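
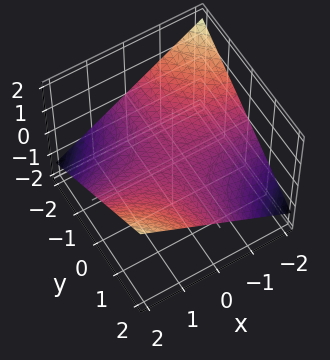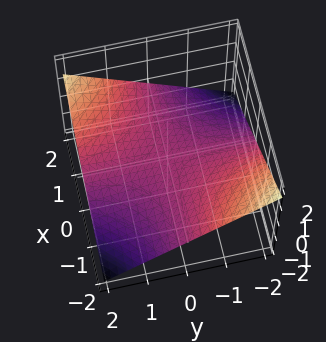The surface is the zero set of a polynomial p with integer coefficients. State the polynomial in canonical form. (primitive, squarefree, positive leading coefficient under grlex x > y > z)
deg p = 2. A hyperbolic paraboloid; a quadric.
Against the integer gridlines: every point of the x-axis in the box is on the surface; it meets the z-axis at z = 0 (among the integer gridlines); the visible y-axis segment lies entirely on the surface.
Solving for integer coefficients yields p as stated.

x*y - 3*z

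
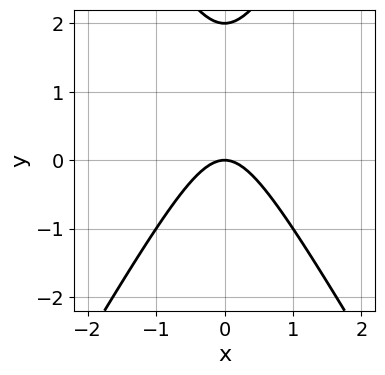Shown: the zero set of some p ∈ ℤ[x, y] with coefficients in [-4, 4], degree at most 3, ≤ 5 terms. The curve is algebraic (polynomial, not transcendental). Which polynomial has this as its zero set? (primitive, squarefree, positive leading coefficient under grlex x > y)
3*x^2 - y^2 + 2*y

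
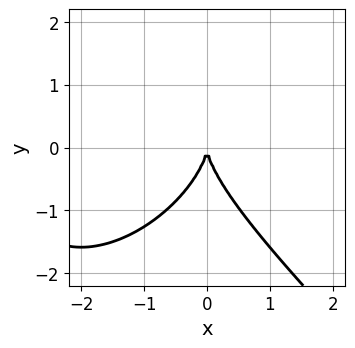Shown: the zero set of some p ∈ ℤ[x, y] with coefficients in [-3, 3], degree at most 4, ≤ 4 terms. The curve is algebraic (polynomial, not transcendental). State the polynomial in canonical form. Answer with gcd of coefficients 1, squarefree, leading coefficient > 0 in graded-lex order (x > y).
x^3 + y^3 + 3*x^2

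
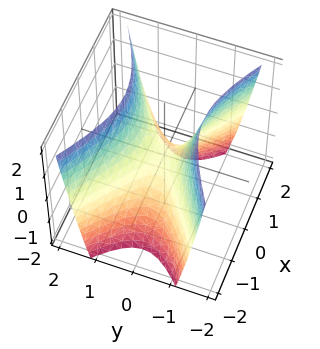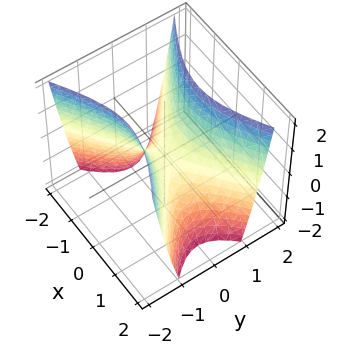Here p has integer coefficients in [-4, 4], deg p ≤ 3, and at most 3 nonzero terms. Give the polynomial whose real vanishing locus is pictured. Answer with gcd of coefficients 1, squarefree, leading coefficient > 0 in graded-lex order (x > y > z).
x^2 - 2*y^2 + z

First, degree: a hyperbolic paraboloid; a quadric, so deg p = 2.
Next, symmetries: the y ↦ −y reflection is a symmetry, so y appears only in even powers; the x ↦ −x reflection is a symmetry, so x appears only in even powers.
Next, from the visible intercepts: it crosses the y-axis at the gridline y = 0; it meets the z-axis at z = 0 (among the integer gridlines).
Finally, these observations pin down the coefficients.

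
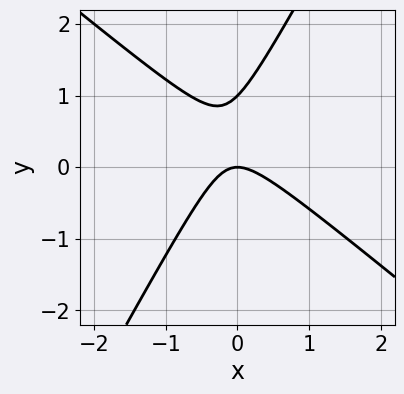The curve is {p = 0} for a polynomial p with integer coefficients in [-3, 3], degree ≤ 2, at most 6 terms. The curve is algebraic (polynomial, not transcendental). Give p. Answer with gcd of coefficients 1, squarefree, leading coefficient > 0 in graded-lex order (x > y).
(a) The degree is 2 — the shape is more complex than any degree-1 curve.
(b) Reading off the gridlines: the y-axis gridline crossings are at y ∈ {0, 1}; it meets the x-axis at x = 0 (among the integer gridlines).
(c) Solving for integer coefficients yields p as stated.

3*x^2 + 2*x*y - 2*y^2 + 2*y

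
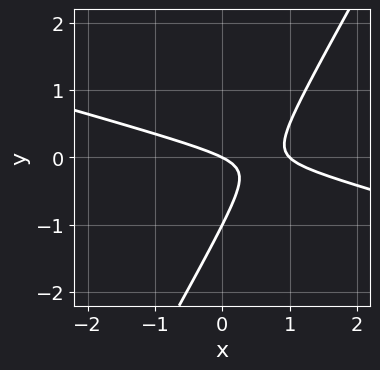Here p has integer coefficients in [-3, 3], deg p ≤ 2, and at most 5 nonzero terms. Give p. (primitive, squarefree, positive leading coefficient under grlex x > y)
x^2 + 3*x*y - 2*y^2 - x - 2*y

The degree is 2 — a generic line meets the curve in up to 2 points.
Reading off the gridlines: the y-axis gridline crossings are at y ∈ {-1, 0}; the x-axis gridline crossings are at x ∈ {0, 1}.
Together with the visible shape, these determine p as stated.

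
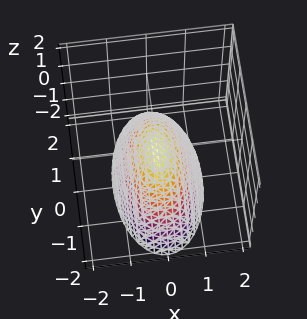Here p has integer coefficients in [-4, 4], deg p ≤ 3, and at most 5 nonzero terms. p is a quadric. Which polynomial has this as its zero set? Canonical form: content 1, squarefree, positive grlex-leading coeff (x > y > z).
1. deg p = 2. A single bowl opening along one axis; a quadric.
2. Symmetries: mirror symmetry x ↦ −x ⇒ only even powers of x; mirror symmetry y ↦ −y ⇒ only even powers of y.
3. Checking where it meets the axes: it meets the y-axis at y = 0 (among the integer gridlines); it meets the z-axis at z = 0 (among the integer gridlines); one x-axis crossing is at x = 0.
4. Matching integer coefficients to the picture gives p.

3*x^2 + y^2 + 2*z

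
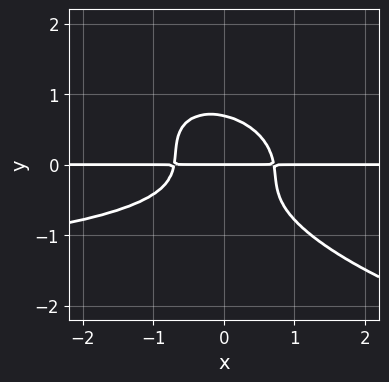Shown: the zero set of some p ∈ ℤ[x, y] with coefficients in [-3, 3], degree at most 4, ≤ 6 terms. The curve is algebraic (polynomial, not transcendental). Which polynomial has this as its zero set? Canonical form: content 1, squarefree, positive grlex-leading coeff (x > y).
x^2*y^2 + 2*x*y^3 + 3*y^4 + 2*x^2*y - y

Degree: a generic line meets the curve in up to 4 points, so deg p = 4.
Reading off the gridlines: every point of the x-axis in the box is on the curve; one y-axis crossing is at y = 0.
The integer polynomial consistent with all of this is the stated p.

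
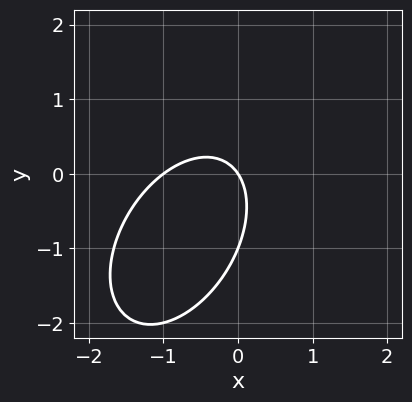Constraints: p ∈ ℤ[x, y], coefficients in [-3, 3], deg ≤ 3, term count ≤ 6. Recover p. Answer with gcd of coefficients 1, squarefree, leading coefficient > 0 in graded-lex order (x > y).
The degree is 2 — the shape is more complex than any degree-1 curve.
From the visible intercepts: the y-axis gridline crossings are at y ∈ {-1, 0}; the x-axis gridline crossings are at x ∈ {-1, 0}.
Together with the visible shape, these determine p as stated.

3*x^2 - 2*x*y + 2*y^2 + 3*x + 2*y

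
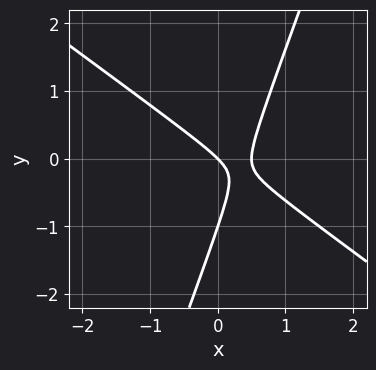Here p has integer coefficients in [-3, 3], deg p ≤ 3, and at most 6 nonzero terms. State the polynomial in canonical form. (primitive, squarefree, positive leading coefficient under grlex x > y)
deg p = 2. No degree-1 curve has this shape.
Observable constraints: the y-axis gridline crossings are at y ∈ {-1, 0}; one x-axis crossing is at x = 0.
The integer polynomial consistent with all of this is the stated p.

2*x^2 + 2*x*y - y^2 - x - y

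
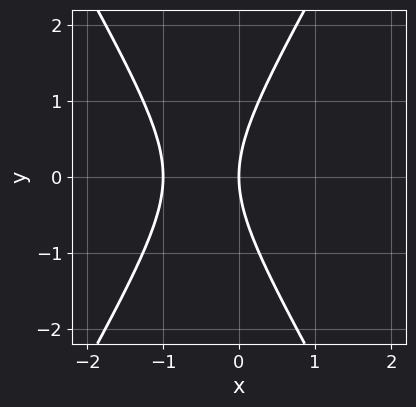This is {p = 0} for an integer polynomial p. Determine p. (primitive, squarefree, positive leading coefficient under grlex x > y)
3*x^2 - y^2 + 3*x

The degree is 2 — no degree-1 curve has this shape.
Symmetries: it's symmetric under y → −y, forcing even powers of y.
Checking where it meets the axes: the x-axis gridline crossings are at x ∈ {-1, 0}; it meets the y-axis at y = 0 (among the integer gridlines).
The integer polynomial consistent with all of this is the stated p.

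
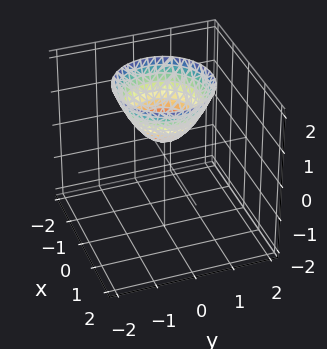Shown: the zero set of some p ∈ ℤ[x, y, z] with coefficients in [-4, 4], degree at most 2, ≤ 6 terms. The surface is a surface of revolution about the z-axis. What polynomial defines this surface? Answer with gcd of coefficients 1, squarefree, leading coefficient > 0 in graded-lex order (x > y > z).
(a) Degree: the shape is more complex than any degree-1 surface, so deg p = 2.
(b) Symmetries: rotational symmetry about the z-axis ⇒ p depends on x, y only through x² + y².
(c) Observable constraints: a circular section at z = 1 has radius between 0 and 1; the surface avoids every integer x-axis point in the box.
(d) Matching integer coefficients to the picture gives p.

2*x^2 + 2*y^2 - 2*z + 1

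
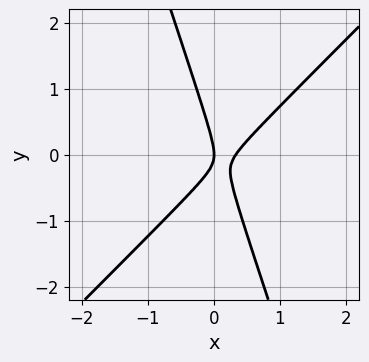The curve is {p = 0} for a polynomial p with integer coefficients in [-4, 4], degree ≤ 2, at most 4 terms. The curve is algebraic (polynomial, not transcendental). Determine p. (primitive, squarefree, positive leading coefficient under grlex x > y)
3*x^2 - 2*x*y - y^2 - x

The degree is 2 — the shape is more complex than any degree-1 curve.
Against the integer gridlines: it meets the x-axis at x = 0 (among the integer gridlines); it meets the y-axis at y = 0 (among the integer gridlines).
These observations pin down the coefficients.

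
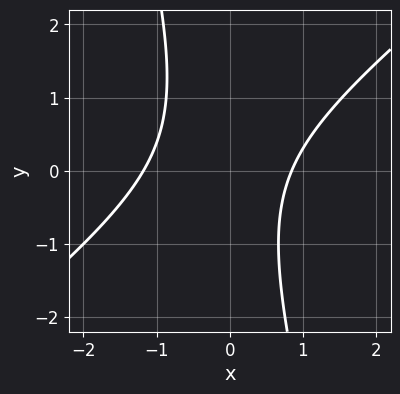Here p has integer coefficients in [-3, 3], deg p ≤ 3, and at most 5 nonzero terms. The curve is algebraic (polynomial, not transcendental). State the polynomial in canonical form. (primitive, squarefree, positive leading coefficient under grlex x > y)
3*x^2 - 3*x*y - y^2 + x - 3

1. The degree is 2 — no degree-1 curve has this shape.
2. From the visible intercepts: it misses every integer gridline on the y-axis.
3. Putting this together gives p.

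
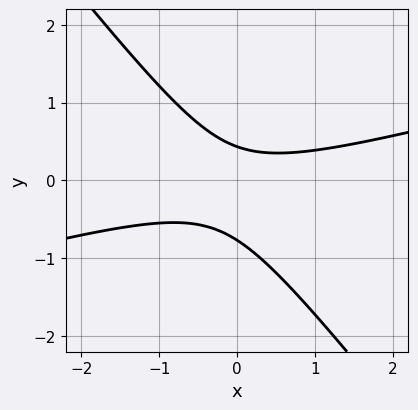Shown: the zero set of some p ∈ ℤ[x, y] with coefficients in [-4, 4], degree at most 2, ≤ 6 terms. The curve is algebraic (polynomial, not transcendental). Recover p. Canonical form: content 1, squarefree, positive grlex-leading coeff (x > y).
1. The degree is 2 — a generic line meets the curve in up to 2 points.
2. Observable constraints: it misses every integer gridline on the x-axis.
3. These observations pin down the coefficients.

x^2 - 3*x*y - 3*y^2 - y + 1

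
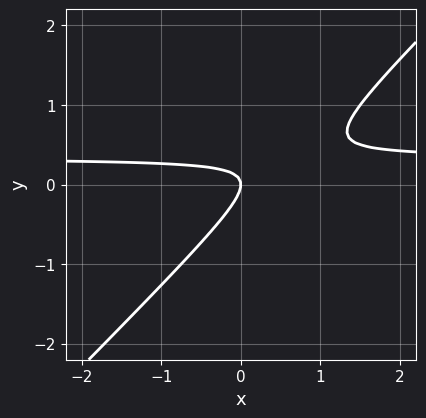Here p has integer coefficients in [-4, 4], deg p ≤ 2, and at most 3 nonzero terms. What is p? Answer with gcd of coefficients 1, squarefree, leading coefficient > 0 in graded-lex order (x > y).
1. Degree: no degree-1 curve has this shape, so deg p = 2.
2. Reading off the gridlines: it crosses the x-axis at the gridline x = 0; it meets the y-axis at y = 0 (among the integer gridlines).
3. The integer polynomial consistent with all of this is the stated p.

3*x*y - 3*y^2 - x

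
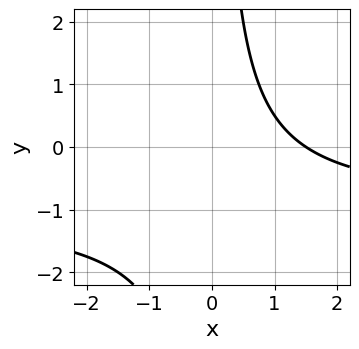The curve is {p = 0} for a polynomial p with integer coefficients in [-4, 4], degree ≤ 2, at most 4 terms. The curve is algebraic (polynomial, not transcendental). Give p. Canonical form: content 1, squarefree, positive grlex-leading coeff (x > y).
2*x*y + 2*x - 3

1. The degree is 2 — a generic line meets the curve in up to 2 points.
2. From the visible intercepts: no y-intercept at any integer in the box.
3. Matching integer coefficients to the picture gives p.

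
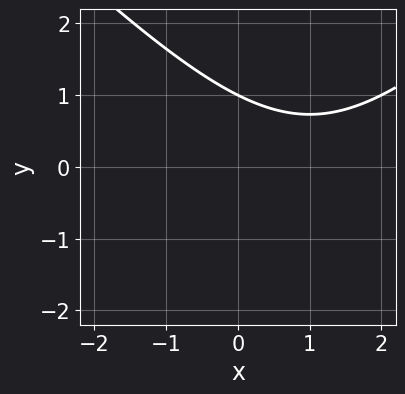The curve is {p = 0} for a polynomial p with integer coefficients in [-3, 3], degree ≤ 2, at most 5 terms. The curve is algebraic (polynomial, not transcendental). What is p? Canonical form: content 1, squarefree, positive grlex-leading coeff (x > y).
First, deg p = 2. No degree-1 curve has this shape.
Next, reading off the gridlines: it misses every integer gridline on the x-axis; it crosses the y-axis at the gridline y = 1.
Finally, solving for integer coefficients yields p as stated.

x^2 - y^2 - 2*x - 2*y + 3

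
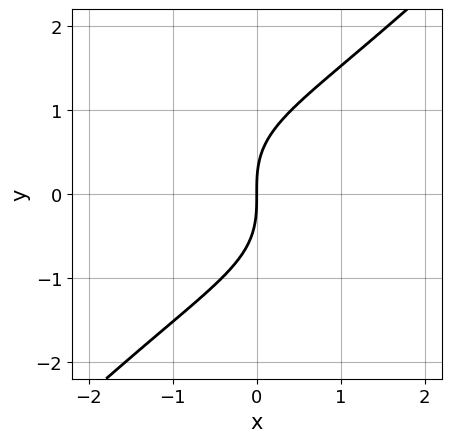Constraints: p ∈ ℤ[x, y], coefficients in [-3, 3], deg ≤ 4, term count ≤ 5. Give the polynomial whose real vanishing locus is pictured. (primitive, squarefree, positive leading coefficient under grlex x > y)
x^2*y - y^3 + 2*x

First, degree: a generic line meets the curve in up to 3 points, so deg p = 3.
Next, checking where it meets the axes: it meets the x-axis at x = 0 (among the integer gridlines); it crosses the y-axis at the gridline y = 0.
Finally, the integer polynomial consistent with all of this is the stated p.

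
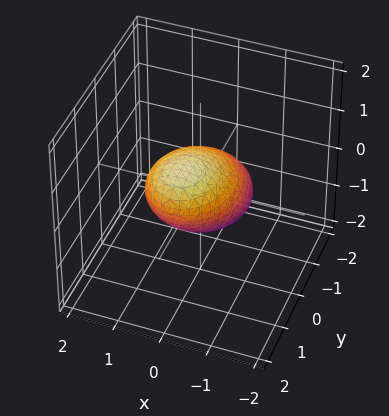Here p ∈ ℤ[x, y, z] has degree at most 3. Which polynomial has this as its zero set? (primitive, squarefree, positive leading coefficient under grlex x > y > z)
First, deg p = 2. A generic line meets the surface in up to 2 points.
Next, reading off the gridlines: among the integer gridlines, it crosses the z-axis at z ∈ {-1, 1}; the x-axis gridline crossings are at x ∈ {-1, 1}.
Finally, the integer polynomial consistent with all of this is the stated p.

3*x^2 + 2*y^2 - 3*y*z + 3*z^2 - 3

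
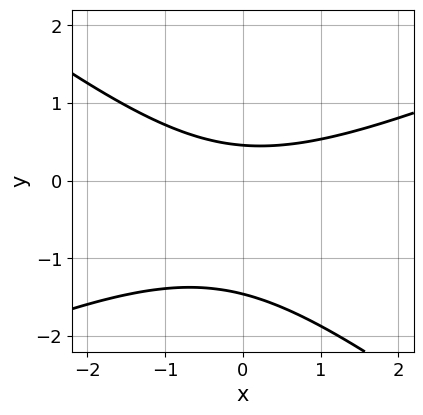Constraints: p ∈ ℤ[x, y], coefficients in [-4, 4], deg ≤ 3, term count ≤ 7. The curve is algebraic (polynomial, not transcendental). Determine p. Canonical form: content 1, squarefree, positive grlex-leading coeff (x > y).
Degree: a generic line meets the curve in up to 2 points, so deg p = 2.
From the axis intercepts and sections: no x-intercept at any integer in the box.
Solving for integer coefficients yields p as stated.

x^2 - x*y - 3*y^2 - 3*y + 2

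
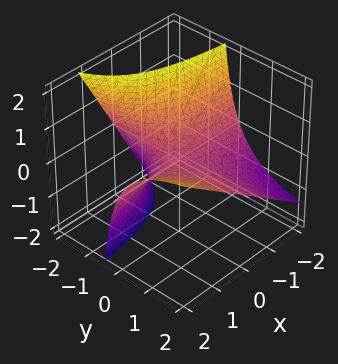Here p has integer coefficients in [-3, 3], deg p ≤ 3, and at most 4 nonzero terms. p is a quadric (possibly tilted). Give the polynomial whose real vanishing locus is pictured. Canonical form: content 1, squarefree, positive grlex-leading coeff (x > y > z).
1. The degree is 2 — the shape is more complex than any degree-1 surface.
2. From the axis intercepts and sections: every point of the x-axis in the box is on the surface; it meets the z-axis at z = 0 (among the integer gridlines); the visible y-axis segment lies entirely on the surface.
3. These observations pin down the coefficients.

x*y - y*z - z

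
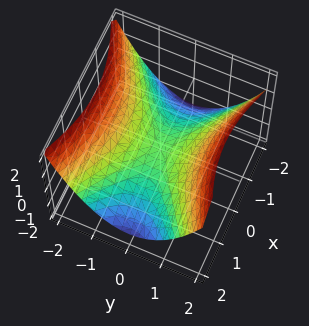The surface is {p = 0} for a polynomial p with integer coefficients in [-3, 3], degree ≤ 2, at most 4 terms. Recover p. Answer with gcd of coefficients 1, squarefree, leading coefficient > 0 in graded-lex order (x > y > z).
x^2 - 2*y^2 + 3*z

(a) Degree: a hyperbolic paraboloid; a quadric, so deg p = 2.
(b) Symmetries: it's symmetric under x → −x, forcing even powers of x; mirror symmetry y ↦ −y ⇒ only even powers of y.
(c) Observable constraints: it crosses the y-axis at the gridline y = 0; one x-axis crossing is at x = 0; it meets the z-axis at z = 0 (among the integer gridlines).
(d) Putting this together gives p.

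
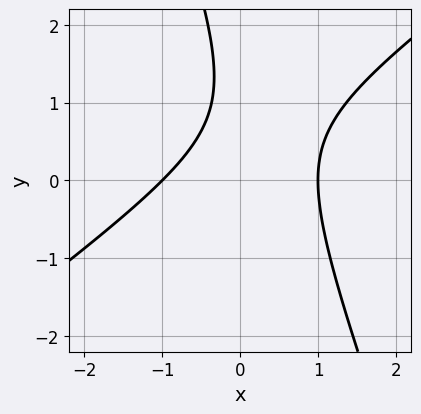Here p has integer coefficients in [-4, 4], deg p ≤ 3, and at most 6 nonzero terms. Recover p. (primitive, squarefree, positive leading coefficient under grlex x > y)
1. deg p = 2. The shape is more complex than any degree-1 curve.
2. From the visible intercepts: no y-intercept at any integer in the box; the x-axis gridline crossings are at x ∈ {-1, 1}.
3. Putting this together gives p.

2*x^2 - 2*x*y - y^2 + 2*y - 2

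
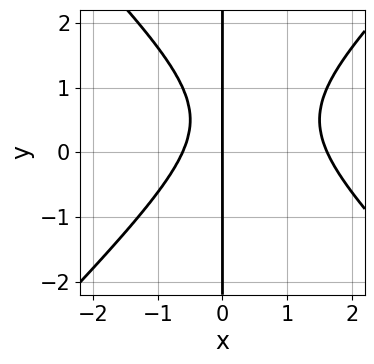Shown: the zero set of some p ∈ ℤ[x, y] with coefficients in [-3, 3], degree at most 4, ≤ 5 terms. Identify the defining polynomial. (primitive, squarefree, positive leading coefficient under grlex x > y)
x^3 - x*y^2 - x^2 + x*y - x

deg p = 3.
Observable constraints: one x-axis crossing is at x = 0; the visible y-axis segment lies entirely on the curve.
Matching integer coefficients to the picture gives p.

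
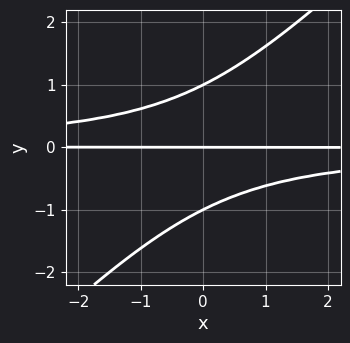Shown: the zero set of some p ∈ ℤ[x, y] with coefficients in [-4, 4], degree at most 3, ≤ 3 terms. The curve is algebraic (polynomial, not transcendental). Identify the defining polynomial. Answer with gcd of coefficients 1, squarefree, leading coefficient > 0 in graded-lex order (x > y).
x*y^2 - y^3 + y

deg p = 3. The shape is more complex than any degree-2 curve.
Against the integer gridlines: the visible x-axis segment lies entirely on the curve; the y-axis gridline crossings are at y ∈ {-1, 0, 1}.
Assembling these constraints gives the stated polynomial.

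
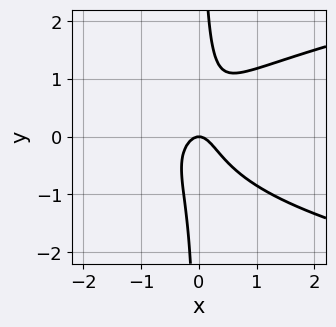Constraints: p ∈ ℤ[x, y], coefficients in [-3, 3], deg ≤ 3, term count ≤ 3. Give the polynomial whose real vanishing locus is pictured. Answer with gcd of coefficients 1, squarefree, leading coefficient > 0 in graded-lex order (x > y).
3*x*y^2 - 3*x^2 - y

1. Degree: a generic line meets the curve in up to 3 points, so deg p = 3.
2. Observable constraints: it crosses the y-axis at the gridline y = 0; one x-axis crossing is at x = 0.
3. Solving for integer coefficients yields p as stated.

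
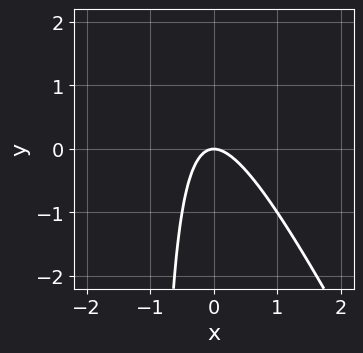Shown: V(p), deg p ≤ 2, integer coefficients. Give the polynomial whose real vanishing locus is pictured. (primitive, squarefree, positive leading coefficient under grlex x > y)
2*x^2 + x*y + y

The degree is 2 — the shape is more complex than any degree-1 curve.
Reading off the gridlines: one y-axis crossing is at y = 0; it crosses the x-axis at the gridline x = 0.
Fitting integer coefficients to these (and the overall shape) gives p.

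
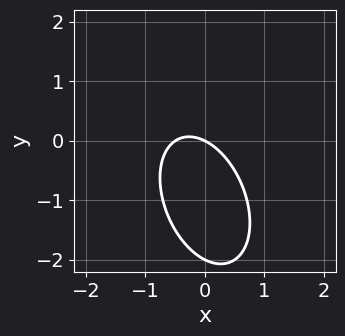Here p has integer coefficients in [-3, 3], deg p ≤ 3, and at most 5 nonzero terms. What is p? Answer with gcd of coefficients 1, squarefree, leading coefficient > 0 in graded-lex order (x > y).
(a) Degree: the shape is more complex than any degree-1 curve, so deg p = 2.
(b) Observable constraints: among the integer gridlines, it crosses the y-axis at y ∈ {-2, 0}; it meets the x-axis at x = 0 (among the integer gridlines).
(c) Putting this together gives p.

2*x^2 + x*y + y^2 + x + 2*y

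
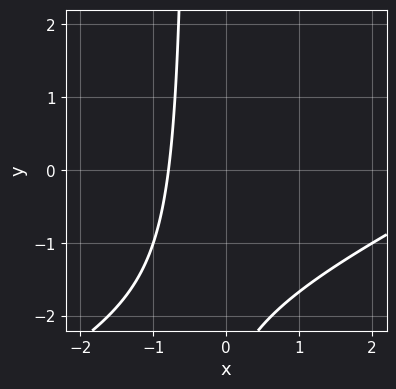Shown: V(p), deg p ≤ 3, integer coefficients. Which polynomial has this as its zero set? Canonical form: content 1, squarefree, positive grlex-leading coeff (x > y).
x^2 - 2*x*y - 3*x - y - 3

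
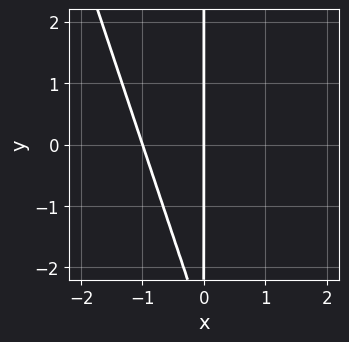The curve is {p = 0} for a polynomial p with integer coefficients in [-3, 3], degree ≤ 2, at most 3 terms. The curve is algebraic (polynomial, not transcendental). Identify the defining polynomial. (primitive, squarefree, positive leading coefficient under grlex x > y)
3*x^2 + x*y + 3*x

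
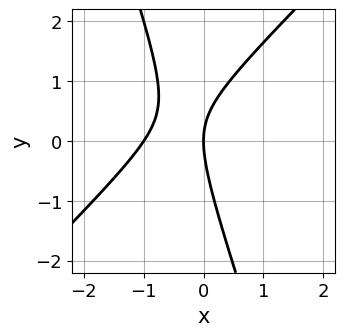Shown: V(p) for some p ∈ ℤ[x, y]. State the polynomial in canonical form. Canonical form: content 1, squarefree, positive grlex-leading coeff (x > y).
(a) deg p = 2. A generic line meets the curve in up to 2 points.
(b) From the visible intercepts: the x-axis gridline crossings are at x ∈ {-1, 0}; it crosses the y-axis at the gridline y = 0.
(c) These observations pin down the coefficients.

3*x^2 - 2*x*y - y^2 + 3*x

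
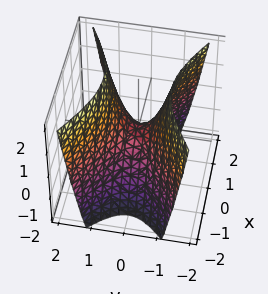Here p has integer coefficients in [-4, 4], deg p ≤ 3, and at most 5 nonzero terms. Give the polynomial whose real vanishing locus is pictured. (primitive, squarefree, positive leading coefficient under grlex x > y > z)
deg p = 2. A hyperbolic paraboloid; a quadric.
Symmetries: it's symmetric under y → −y, forcing even powers of y; it's symmetric under x → −x, forcing even powers of x.
Reading off the gridlines: one y-axis crossing is at y = 0; one z-axis crossing is at z = 0; it crosses the x-axis at the gridline x = 0.
Putting this together gives p.

x^2 - 2*y^2 + z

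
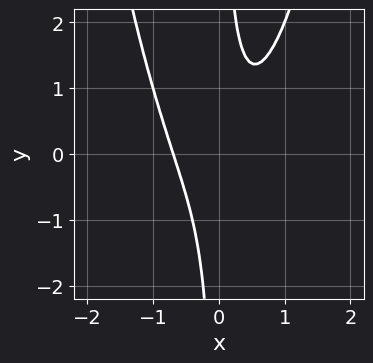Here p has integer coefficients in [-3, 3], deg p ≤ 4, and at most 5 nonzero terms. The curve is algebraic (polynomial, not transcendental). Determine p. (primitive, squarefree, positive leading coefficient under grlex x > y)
1. Degree: the shape is more complex than any degree-2 curve, so deg p = 3.
2. Reading off the gridlines: no y-intercept at any integer in the box.
3. Solving for integer coefficients yields p as stated.

3*x^3 - 2*x*y + 1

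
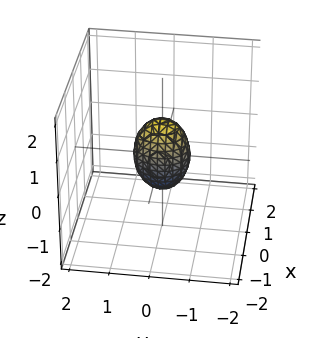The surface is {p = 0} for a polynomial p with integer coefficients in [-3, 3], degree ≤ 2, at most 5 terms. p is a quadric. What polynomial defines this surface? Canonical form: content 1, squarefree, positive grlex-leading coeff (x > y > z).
3*x^2 + 2*y^2 + z^2 - 1

1. The degree is 2 — bounded and convex; a quadric.
2. Symmetries: mirror symmetry y ↦ −y ⇒ only even powers of y; it's symmetric under z → −z, forcing even powers of z; it's symmetric under x → −x, forcing even powers of x.
3. Against the integer gridlines: the z-axis gridline crossings are at z ∈ {-1, 1}.
4. The integer polynomial consistent with all of this is the stated p.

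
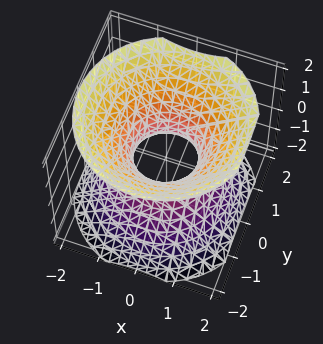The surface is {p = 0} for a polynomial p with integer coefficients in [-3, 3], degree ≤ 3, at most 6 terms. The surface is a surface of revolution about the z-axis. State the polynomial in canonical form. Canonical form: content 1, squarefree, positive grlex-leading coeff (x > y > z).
Degree: no degree-1 surface has this shape, so deg p = 2.
Symmetries: rotational symmetry about the z-axis ⇒ p depends on x, y only through x² + y².
From the visible intercepts: a circular section at z = 0 has radius between 0 and 1; no z-intercept at any integer in the box.
Fitting integer coefficients to these (and the overall shape) gives p.

3*x^2 + 3*y^2 - 3*z^2 - 2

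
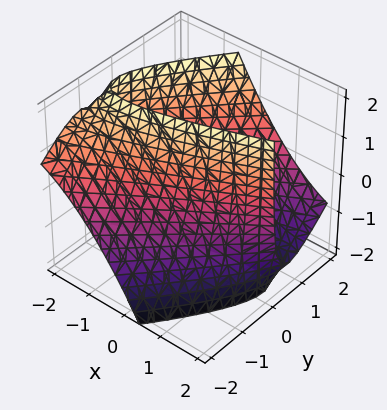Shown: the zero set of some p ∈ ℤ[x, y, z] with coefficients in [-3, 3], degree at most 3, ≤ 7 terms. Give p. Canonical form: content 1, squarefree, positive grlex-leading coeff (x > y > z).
First, degree: the shape is more complex than any degree-1 surface, so deg p = 2.
Then, checking where it meets the axes: no z-intercept at any integer in the box.
Finally, solving for integer coefficients yields p as stated.

x^2 - 3*x*y + 2*y^2 - 2*y*z - 3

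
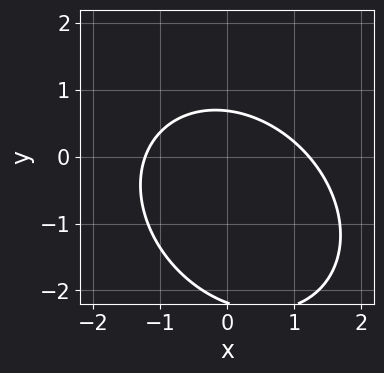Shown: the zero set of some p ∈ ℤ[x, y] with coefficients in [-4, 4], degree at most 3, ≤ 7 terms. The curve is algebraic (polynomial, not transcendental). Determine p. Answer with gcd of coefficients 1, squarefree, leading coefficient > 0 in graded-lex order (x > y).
2*x^2 + x*y + 2*y^2 + 3*y - 3

First, the degree is 2 — the shape is more complex than any degree-1 curve.
Finally, the integer polynomial consistent with all of this is the stated p.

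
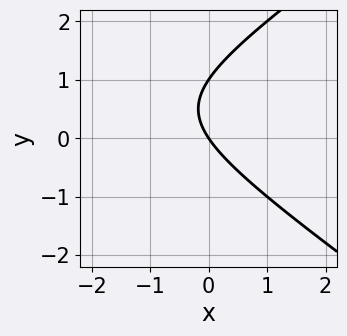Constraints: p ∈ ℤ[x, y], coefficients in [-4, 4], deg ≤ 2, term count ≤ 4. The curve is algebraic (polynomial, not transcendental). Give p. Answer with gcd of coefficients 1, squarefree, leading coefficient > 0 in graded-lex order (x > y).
x^2 - 2*y^2 + 3*x + 2*y

1. deg p = 2.
2. From the visible intercepts: one x-axis crossing is at x = 0; the y-axis gridline crossings are at y ∈ {0, 1}.
3. Fitting integer coefficients to these (and the overall shape) gives p.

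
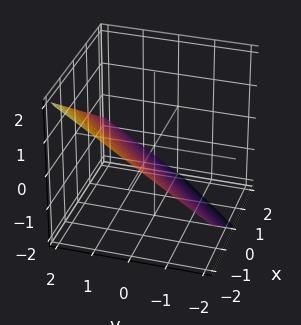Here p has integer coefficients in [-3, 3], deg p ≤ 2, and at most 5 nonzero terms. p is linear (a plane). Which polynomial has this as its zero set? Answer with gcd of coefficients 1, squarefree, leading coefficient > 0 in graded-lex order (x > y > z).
Degree: the surface is flat (a plane), so deg p = 1.
Checking where it meets the axes: one y-axis crossing is at y = 1; it meets the x-axis at x = -1 (among the integer gridlines).
Assembling these constraints gives the stated polynomial.

2*x - 2*y + 3*z + 2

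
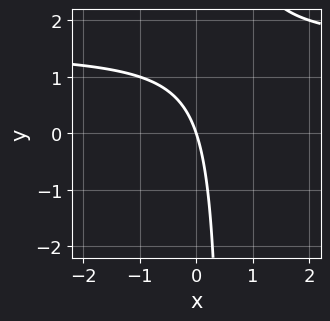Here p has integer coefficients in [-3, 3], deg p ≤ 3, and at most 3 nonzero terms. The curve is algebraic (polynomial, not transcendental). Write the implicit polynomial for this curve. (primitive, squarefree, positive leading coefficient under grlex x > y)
(a) deg p = 2.
(b) Observable constraints: it meets the x-axis at x = 0 (among the integer gridlines); it meets the y-axis at y = 0 (among the integer gridlines).
(c) The integer polynomial consistent with all of this is the stated p.

2*x*y - 3*x - y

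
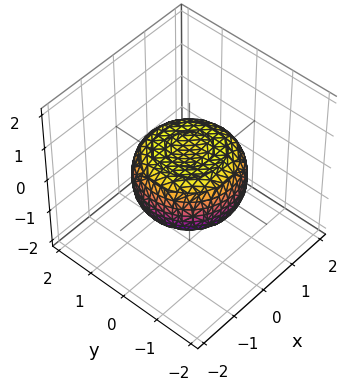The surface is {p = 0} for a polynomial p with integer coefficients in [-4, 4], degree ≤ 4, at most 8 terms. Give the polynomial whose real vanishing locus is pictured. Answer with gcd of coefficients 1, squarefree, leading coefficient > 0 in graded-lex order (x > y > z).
(a) Degree: no degree-3 surface has this shape, so deg p = 4.
(b) By symmetry, the surface is invariant under rotation about z: p = q(x² + y², z).
(c) From the axis intercepts and sections: a circular section at z = 0 has radius between 1 and 2.
(d) Assembling these constraints gives the stated polynomial.

x^4 + 2*x^2*y^2 + y^4 - x^2 - y^2 + 2*z^2 - 1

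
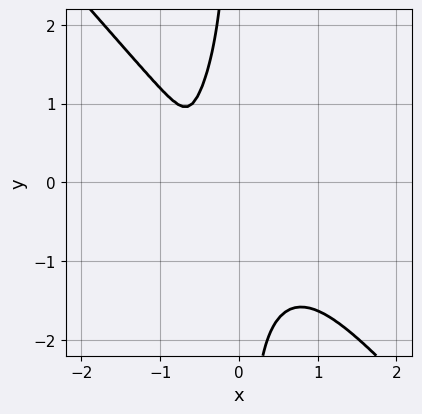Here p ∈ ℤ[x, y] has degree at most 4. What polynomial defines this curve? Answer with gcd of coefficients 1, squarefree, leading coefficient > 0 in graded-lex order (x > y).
3*x^4 + 2*x*y^3 + y^2 + 2*x + 1

First, deg p = 4. No degree-3 curve has this shape.
Then, checking where it meets the axes: it misses every integer gridline on the x-axis; it misses every integer gridline on the y-axis.
Finally, these observations pin down the coefficients.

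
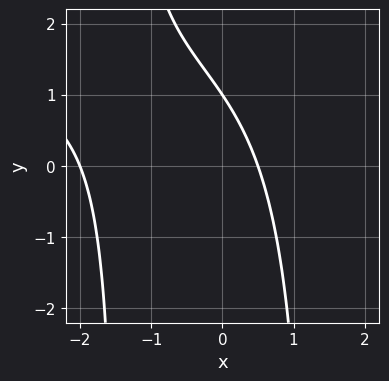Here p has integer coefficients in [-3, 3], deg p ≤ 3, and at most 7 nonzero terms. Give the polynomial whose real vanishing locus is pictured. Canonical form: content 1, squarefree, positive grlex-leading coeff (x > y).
1. Degree: no degree-2 curve has this shape, so deg p = 3.
2. From the axis intercepts and sections: one y-axis crossing is at y = 1; one x-axis crossing is at x = -2.
3. Putting this together gives p.

x^2*y - 2*x^2 - 3*x - 2*y + 2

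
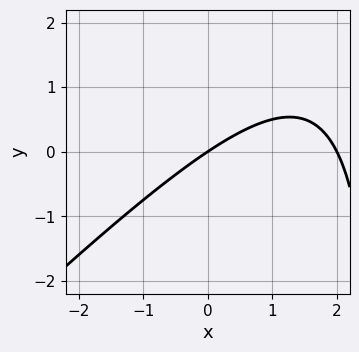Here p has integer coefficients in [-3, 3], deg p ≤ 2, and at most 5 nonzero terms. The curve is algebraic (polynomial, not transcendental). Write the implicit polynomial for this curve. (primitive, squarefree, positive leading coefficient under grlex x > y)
x^2 - x*y - 2*x + 3*y

First, deg p = 2. A generic line meets the curve in up to 2 points.
Next, observable constraints: the x-axis gridline crossings are at x ∈ {0, 2}; it meets the y-axis at y = 0 (among the integer gridlines).
Finally, fitting integer coefficients to these (and the overall shape) gives p.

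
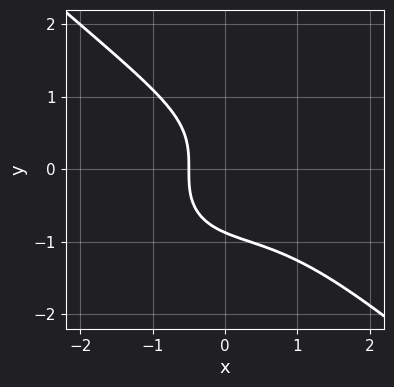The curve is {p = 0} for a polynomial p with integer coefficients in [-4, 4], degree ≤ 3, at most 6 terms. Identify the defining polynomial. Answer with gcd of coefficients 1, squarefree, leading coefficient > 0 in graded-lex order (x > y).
2*x^3 + 3*y^3 - x^2 + 3*x + 2

deg p = 3.
The integer polynomial consistent with all of this is the stated p.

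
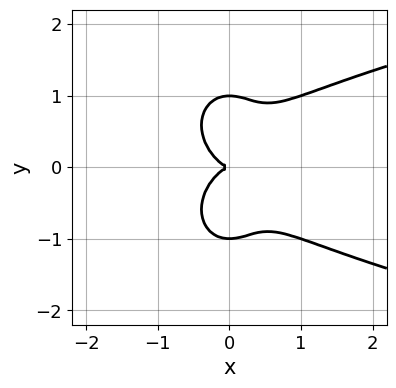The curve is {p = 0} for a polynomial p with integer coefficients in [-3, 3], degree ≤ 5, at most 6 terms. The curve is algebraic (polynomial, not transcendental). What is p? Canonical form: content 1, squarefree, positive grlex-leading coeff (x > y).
The degree is 4 — the shape is more complex than any degree-3 curve.
Symmetries: the y ↦ −y reflection is a symmetry, so y appears only in even powers.
Observable constraints: the y-axis gridline crossings are at y ∈ {-1, 0, 1}; it crosses the x-axis at the gridline x = 0.
These observations pin down the coefficients.

2*x^2*y^2 + y^4 - 2*x^3 - y^2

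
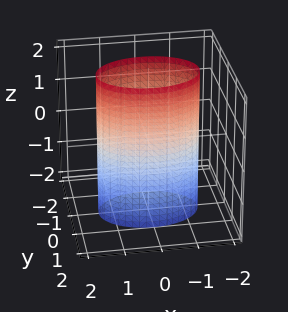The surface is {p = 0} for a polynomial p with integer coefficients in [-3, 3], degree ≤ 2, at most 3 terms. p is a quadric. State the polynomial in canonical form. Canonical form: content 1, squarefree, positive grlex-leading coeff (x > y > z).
x^2 + 2*y^2 - 2

The degree is 2 — constant cross-section along one axis; a quadric.
Symmetries: it's symmetric under y → −y, forcing even powers of y; the x ↦ −x reflection is a symmetry, so x appears only in even powers; the z ↦ −z reflection is a symmetry, so z appears only in even powers.
Reading off the gridlines: among the integer gridlines, it crosses the y-axis at y ∈ {-1, 1}; it misses every integer gridline on the z-axis.
Assembling these constraints gives the stated polynomial.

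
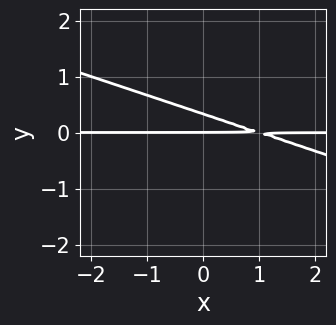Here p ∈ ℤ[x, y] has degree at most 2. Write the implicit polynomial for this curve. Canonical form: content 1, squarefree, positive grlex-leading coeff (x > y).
x*y + 3*y^2 - y

First, degree: the shape is more complex than any degree-1 curve, so deg p = 2.
Next, from the axis intercepts and sections: every point of the x-axis in the box is on the curve; it meets the y-axis at y = 0 (among the integer gridlines).
Finally, assembling these constraints gives the stated polynomial.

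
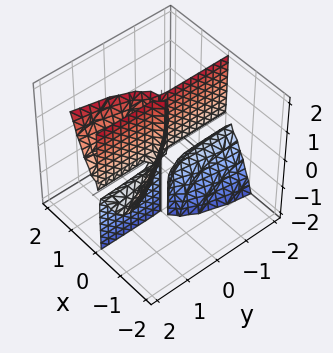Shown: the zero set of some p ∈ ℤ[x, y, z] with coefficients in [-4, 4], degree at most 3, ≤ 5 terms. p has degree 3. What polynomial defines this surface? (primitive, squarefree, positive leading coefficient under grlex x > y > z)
2*x^3 + x^2*y - x*y*z

The picture has 2 separate pieces. They look like related sheets of one shape, so recover p as a whole.
Degree: a generic line meets the surface in up to 3 points, so deg p = 3.
From the visible intercepts: it crosses the x-axis at the gridline x = 0; every point of the y-axis in the box is on the surface.
Together with the visible shape, these determine p as stated. Check: (0, 0, -2) on the z-axis lies on the surface, and p(0, 0, -2) = 0. ✓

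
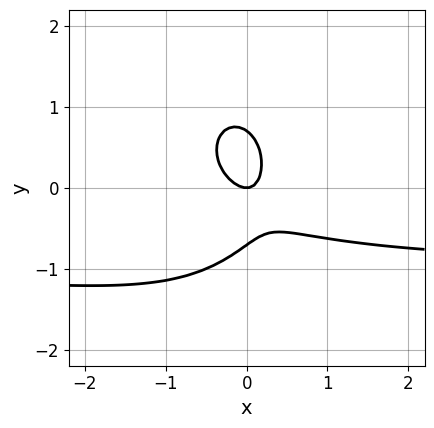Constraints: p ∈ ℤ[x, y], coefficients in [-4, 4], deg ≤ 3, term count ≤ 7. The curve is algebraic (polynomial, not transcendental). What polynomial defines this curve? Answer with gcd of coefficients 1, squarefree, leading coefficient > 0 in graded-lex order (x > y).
1. The degree is 3 — no degree-2 curve has this shape.
2. Reading off the gridlines: it crosses the x-axis at the gridline x = 0; it crosses the y-axis at the gridline y = 0.
3. Matching integer coefficients to the picture gives p.

3*x^2*y + 2*y^3 + 3*x^2 + 2*x*y - y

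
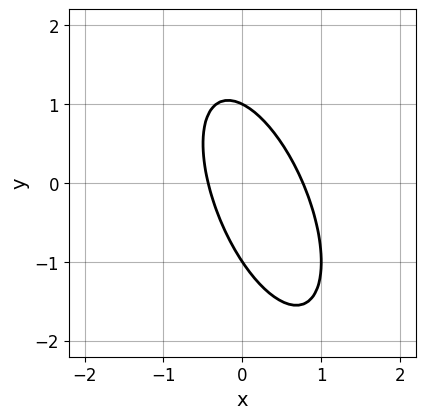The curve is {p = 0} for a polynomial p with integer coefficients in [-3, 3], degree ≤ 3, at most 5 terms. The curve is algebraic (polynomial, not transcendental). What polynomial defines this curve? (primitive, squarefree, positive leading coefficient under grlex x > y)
First, degree: no degree-1 curve has this shape, so deg p = 2.
Next, reading off the gridlines: among the integer gridlines, it crosses the y-axis at y ∈ {-1, 1}.
Finally, these observations pin down the coefficients.

3*x^2 + 2*x*y + y^2 - x - 1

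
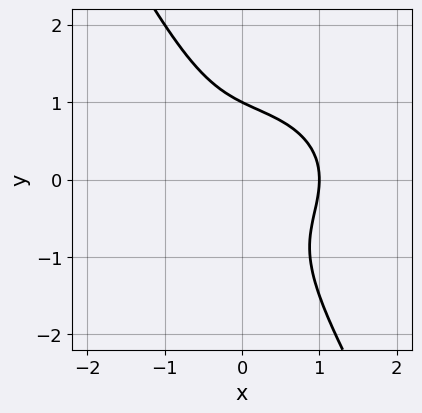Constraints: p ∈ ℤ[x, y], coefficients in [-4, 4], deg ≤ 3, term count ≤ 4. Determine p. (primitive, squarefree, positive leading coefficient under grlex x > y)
2*x^3 + 3*x*y^2 + 2*y^3 - 2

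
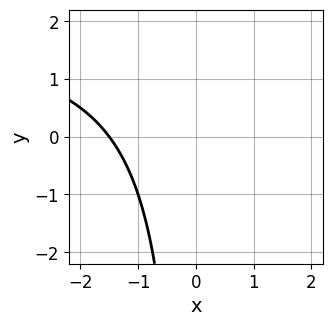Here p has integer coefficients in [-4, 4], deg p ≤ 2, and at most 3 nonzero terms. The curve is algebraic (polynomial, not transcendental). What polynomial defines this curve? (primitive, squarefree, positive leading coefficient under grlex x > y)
x*y - 2*x - 3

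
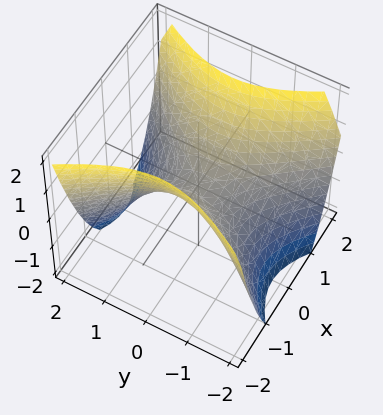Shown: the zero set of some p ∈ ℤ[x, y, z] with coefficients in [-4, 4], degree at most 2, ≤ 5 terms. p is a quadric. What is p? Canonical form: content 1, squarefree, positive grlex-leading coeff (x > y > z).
The degree is 2 — a hyperbolic paraboloid; a quadric.
Symmetries: the y ↦ −y reflection is a symmetry, so y appears only in even powers; the x ↦ −x reflection is a symmetry, so x appears only in even powers.
Checking where it meets the axes: it crosses the z-axis at the gridline z = 0; it meets the x-axis at x = 0 (among the integer gridlines).
These observations pin down the coefficients.

3*x^2 - 2*y^2 - 3*z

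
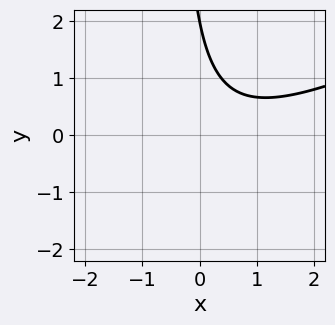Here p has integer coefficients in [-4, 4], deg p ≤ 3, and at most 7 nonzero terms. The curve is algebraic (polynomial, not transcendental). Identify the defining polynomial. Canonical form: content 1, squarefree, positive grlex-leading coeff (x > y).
x^2 - 2*x*y - x - y + 2

(a) Degree: the shape is more complex than any degree-1 curve, so deg p = 2.
(b) Observable constraints: it crosses the y-axis at the gridline y = 2; it misses every integer gridline on the x-axis.
(c) Putting this together gives p.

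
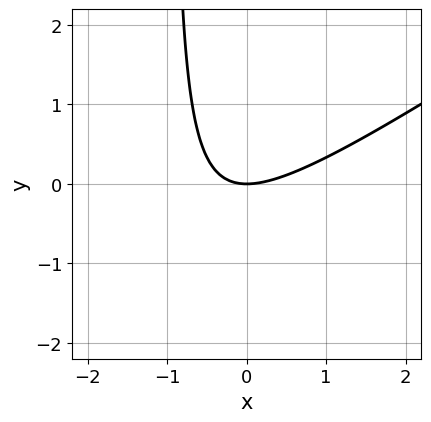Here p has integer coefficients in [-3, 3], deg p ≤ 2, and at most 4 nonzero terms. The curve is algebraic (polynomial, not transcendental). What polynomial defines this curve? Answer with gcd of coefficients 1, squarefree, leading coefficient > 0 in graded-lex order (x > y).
1. The degree is 2 — no degree-1 curve has this shape.
2. From the axis intercepts and sections: it crosses the y-axis at the gridline y = 0; it crosses the x-axis at the gridline x = 0.
3. Assembling these constraints gives the stated polynomial.

2*x^2 - 3*x*y - 3*y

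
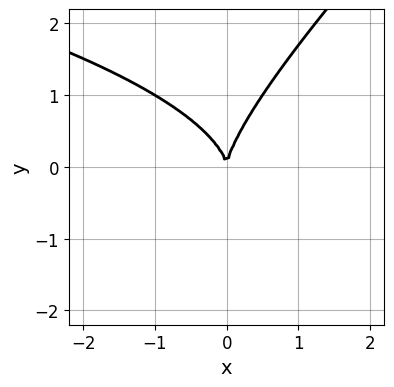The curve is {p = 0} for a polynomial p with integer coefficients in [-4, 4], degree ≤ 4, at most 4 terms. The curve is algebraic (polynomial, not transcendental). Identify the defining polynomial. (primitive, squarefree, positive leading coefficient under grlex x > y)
First, degree: no degree-2 curve has this shape, so deg p = 3.
Then, checking where it meets the axes: it crosses the x-axis at the gridline x = 0; it crosses the y-axis at the gridline y = 0.
Finally, matching integer coefficients to the picture gives p.

x*y^2 - y^3 + 2*x^2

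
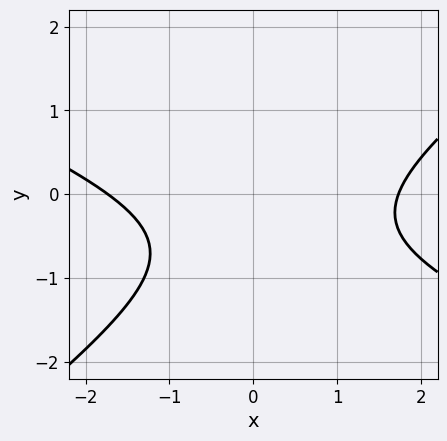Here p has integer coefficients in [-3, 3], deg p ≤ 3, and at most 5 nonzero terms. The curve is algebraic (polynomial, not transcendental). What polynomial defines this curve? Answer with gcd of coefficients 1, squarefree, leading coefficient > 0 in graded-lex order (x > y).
x^2 + x*y - 3*y^2 - 3*y - 3

1. The degree is 2 — no degree-1 curve has this shape.
2. Reading off the gridlines: no y-intercept at any integer in the box.
3. Solving for integer coefficients yields p as stated.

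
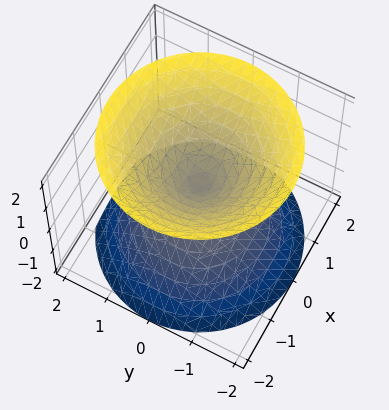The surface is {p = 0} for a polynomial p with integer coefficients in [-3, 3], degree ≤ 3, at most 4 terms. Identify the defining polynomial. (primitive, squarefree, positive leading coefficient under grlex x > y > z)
x^2 + y^2 - z^2

1. The picture has 2 separate pieces. Treating them together as one polynomial.
2. Degree: a double cone through the origin; a quadric, so deg p = 2.
3. Symmetry: the surface is invariant under rotation about z: p = q(x² + y², z); mirror symmetry z ↦ −z ⇒ only even powers of z.
4. Reading off the gridlines: it meets the y-axis at y = 0 (among the integer gridlines); a circular section at z = 1 has radius exactly 1; it crosses the x-axis at the gridline x = 0.
5. Solving for integer coefficients yields p as stated.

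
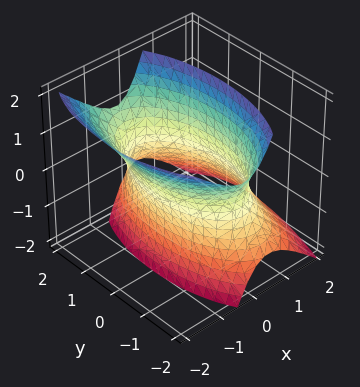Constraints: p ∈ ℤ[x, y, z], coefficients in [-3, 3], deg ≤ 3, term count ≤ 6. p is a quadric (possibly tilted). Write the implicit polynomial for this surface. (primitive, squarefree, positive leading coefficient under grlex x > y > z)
3*x^2 + 2*x*z + y^2 - z^2 - 3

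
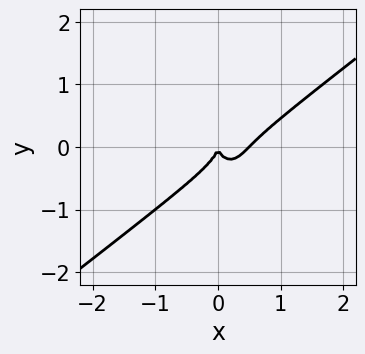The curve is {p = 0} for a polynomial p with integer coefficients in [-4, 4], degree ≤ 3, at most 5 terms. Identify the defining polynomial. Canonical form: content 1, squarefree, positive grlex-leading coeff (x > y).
1. deg p = 3.
2. From the axis intercepts and sections: it meets the x-axis at x = 0 (among the integer gridlines); it meets the y-axis at y = 0 (among the integer gridlines).
3. Assembling these constraints gives the stated polynomial.

2*x^3 - 2*x^2*y - y^3 - x^2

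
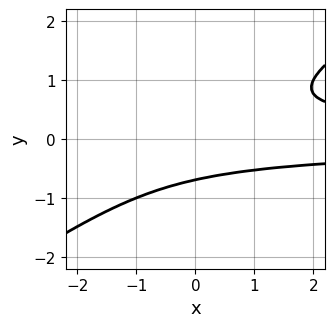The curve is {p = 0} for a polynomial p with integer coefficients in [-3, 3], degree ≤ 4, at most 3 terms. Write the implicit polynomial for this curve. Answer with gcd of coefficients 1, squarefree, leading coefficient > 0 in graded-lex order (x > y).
2*x*y^2 - 3*y^3 - 1

First, the degree is 3 — the shape is more complex than any degree-2 curve.
Then, checking where it meets the axes: it misses every integer gridline on the x-axis.
Finally, matching integer coefficients to the picture gives p.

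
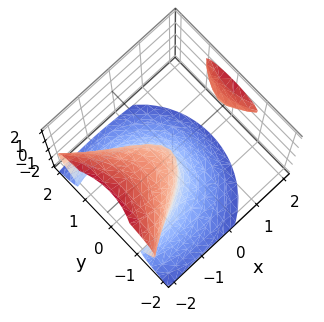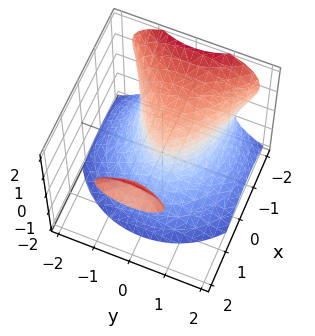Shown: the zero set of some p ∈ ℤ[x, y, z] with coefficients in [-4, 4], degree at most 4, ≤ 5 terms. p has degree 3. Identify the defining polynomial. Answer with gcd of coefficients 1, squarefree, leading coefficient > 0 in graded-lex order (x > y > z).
(a) The picture has 2 separate pieces. They look like related sheets of one shape, so recover p as a whole.
(b) Degree: no degree-2 surface has this shape, so deg p = 3.
(c) From the visible intercepts: it meets the y-axis at y = 0 (among the integer gridlines); one x-axis crossing is at x = 0; it crosses the z-axis at the gridline z = 0.
(d) Matching integer coefficients to the picture gives p.

x^2*z - z^3 + x*z - 2*y^2 - 2*x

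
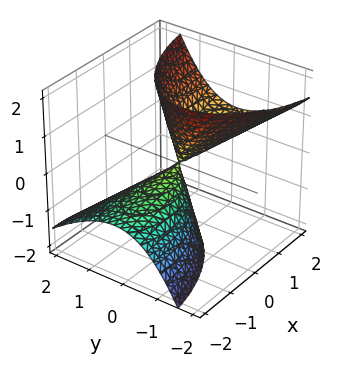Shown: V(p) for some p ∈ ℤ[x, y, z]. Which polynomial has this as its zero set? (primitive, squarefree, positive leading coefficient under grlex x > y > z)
(a) I count 2 distinct pieces. They look like related sheets of one shape, so recover p as a whole.
(b) Degree: the shape is more complex than any degree-1 surface, so deg p = 2.
(c) Against the integer gridlines: one x-axis crossing is at x = 0; it crosses the y-axis at the gridline y = 0; it crosses the z-axis at the gridline z = 0.
(d) Matching integer coefficients to the picture gives p.

x^2 - 3*x*z + 3*y^2 + 2*y*z - z^2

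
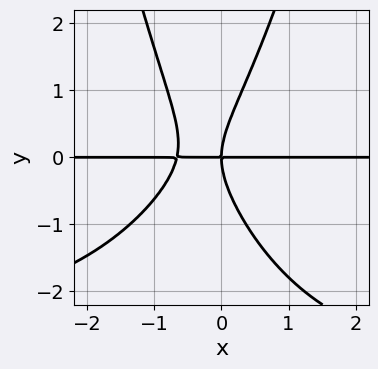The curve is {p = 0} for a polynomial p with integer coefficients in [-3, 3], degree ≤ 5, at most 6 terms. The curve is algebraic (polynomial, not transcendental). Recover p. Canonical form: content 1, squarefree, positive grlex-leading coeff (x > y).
The degree is 4 — a generic line meets the curve in up to 4 points.
Checking where it meets the axes: it meets the y-axis at y = 0 (among the integer gridlines); the visible x-axis segment lies entirely on the curve.
Assembling these constraints gives the stated polynomial.

x^2*y^2 + 3*x^2*y - y^3 + 2*x*y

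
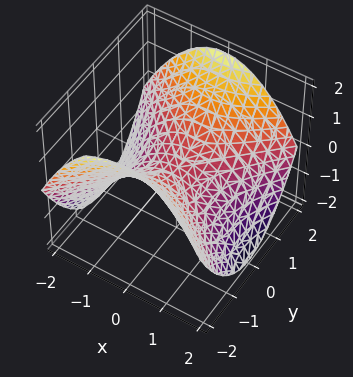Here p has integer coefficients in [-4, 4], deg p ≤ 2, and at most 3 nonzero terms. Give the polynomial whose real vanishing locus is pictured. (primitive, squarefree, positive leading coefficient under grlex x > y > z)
x^2 - y^2 + 2*z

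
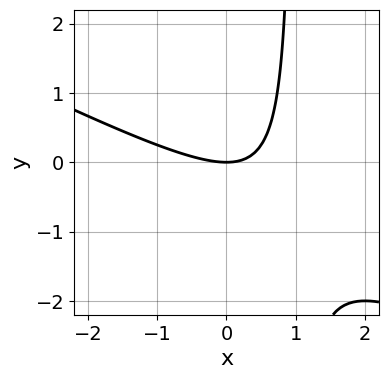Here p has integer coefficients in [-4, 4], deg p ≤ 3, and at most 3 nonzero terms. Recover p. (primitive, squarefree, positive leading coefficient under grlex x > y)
x^2 + 2*x*y - 2*y

(a) The degree is 2 — a generic line meets the curve in up to 2 points.
(b) Observable constraints: it meets the x-axis at x = 0 (among the integer gridlines); it meets the y-axis at y = 0 (among the integer gridlines).
(c) Assembling these constraints gives the stated polynomial.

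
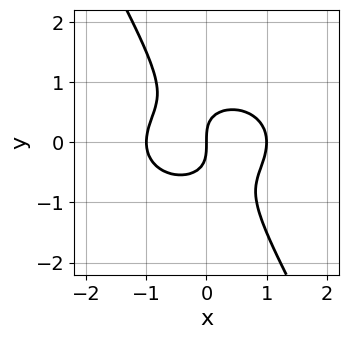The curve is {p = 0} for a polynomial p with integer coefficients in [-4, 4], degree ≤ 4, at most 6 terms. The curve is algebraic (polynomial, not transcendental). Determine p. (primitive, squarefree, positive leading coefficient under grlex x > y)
1. Degree: the shape is more complex than any degree-2 curve, so deg p = 3.
2. Observable constraints: among the integer gridlines, it crosses the x-axis at x ∈ {-1, 0, 1}; it crosses the y-axis at the gridline y = 0.
3. The integer polynomial consistent with all of this is the stated p.

2*x^3 + 3*x*y^2 + 2*y^3 - 2*x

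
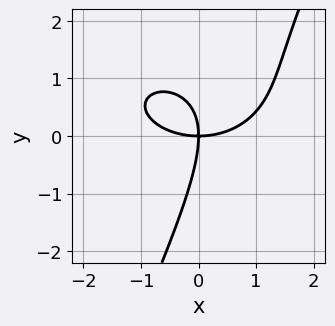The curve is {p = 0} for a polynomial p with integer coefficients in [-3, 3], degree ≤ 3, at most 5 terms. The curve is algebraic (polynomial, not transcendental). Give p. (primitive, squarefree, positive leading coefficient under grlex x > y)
x^3 + 2*x*y^2 - y^3 - 3*x*y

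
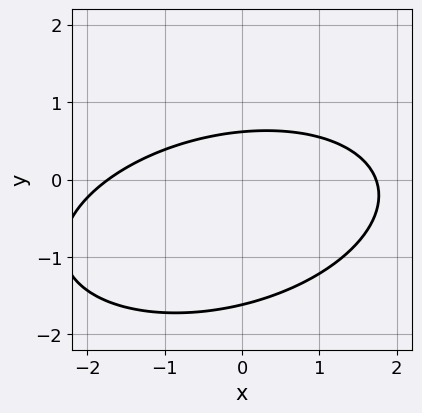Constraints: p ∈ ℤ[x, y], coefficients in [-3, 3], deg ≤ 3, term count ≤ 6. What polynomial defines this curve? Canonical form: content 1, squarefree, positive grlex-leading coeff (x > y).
1. Degree: a generic line meets the curve in up to 2 points, so deg p = 2.
2. Solving for integer coefficients yields p as stated.

x^2 - x*y + 3*y^2 + 3*y - 3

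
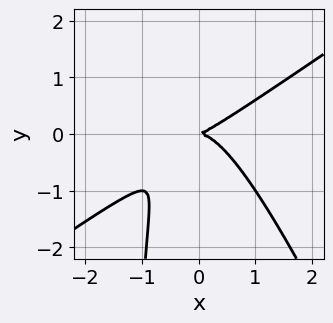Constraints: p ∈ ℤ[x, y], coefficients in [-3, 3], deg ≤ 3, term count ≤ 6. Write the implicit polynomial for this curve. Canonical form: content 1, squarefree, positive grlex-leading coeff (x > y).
3*x^3 - 3*x^2*y - 2*x*y^2 + x*y - 3*y^2

First, deg p = 3. A generic line meets the curve in up to 3 points.
Next, against the integer gridlines: it meets the y-axis at y = 0 (among the integer gridlines); it crosses the x-axis at the gridline x = 0.
Finally, matching integer coefficients to the picture gives p.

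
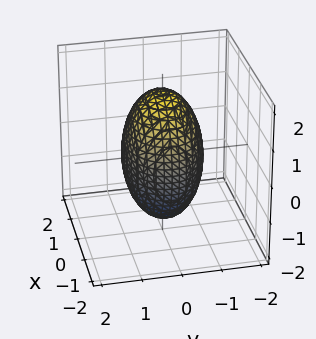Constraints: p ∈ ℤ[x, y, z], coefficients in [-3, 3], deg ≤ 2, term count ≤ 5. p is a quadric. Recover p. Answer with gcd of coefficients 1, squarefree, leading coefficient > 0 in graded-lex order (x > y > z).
2*x^2 + 3*y^2 + z^2 - 3

1. The degree is 2 — a closed, bounded, convex surface; a quadric.
2. Symmetries: it's symmetric under x → −x, forcing even powers of x; the z ↦ −z reflection is a symmetry, so z appears only in even powers; mirror symmetry y ↦ −y ⇒ only even powers of y.
3. Observable constraints: among the integer gridlines, it crosses the y-axis at y ∈ {-1, 1}.
4. Solving for integer coefficients yields p as stated.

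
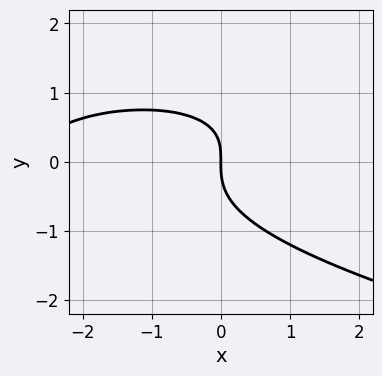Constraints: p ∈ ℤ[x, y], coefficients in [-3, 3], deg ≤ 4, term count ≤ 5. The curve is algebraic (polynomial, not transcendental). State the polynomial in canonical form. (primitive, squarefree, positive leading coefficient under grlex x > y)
3*y^3 + x^2 - x*y + 3*x

(a) The degree is 3 — no degree-2 curve has this shape.
(b) Checking where it meets the axes: it crosses the y-axis at the gridline y = 0; one x-axis crossing is at x = 0.
(c) The integer polynomial consistent with all of this is the stated p.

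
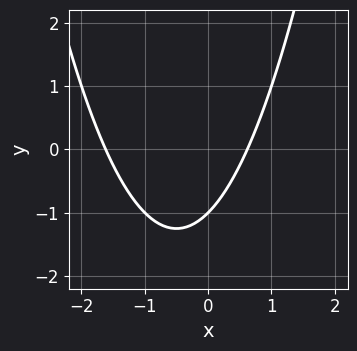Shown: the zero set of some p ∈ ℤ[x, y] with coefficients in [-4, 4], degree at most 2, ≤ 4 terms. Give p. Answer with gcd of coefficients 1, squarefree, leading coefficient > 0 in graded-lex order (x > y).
(a) The degree is 2 — no degree-1 curve has this shape.
(b) From the visible intercepts: one y-axis crossing is at y = -1.
(c) Assembling these constraints gives the stated polynomial.

x^2 + x - y - 1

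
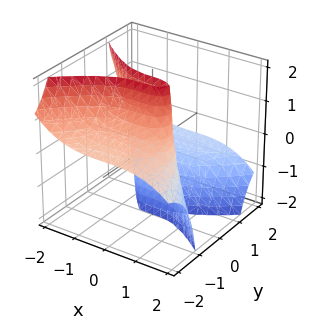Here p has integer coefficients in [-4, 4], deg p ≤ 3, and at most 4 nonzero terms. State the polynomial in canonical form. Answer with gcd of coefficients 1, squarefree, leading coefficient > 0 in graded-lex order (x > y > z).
x^3 + 3*y^2*z + 3*y

1. Degree: a generic line meets the surface in up to 3 points, so deg p = 3.
2. Observable constraints: it crosses the x-axis at the gridline x = 0; the visible z-axis segment lies entirely on the surface; one y-axis crossing is at y = 0.
3. Matching integer coefficients to the picture gives p.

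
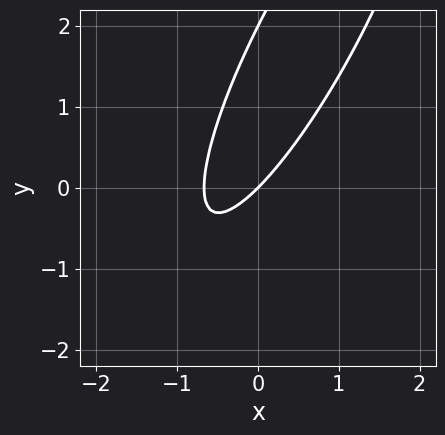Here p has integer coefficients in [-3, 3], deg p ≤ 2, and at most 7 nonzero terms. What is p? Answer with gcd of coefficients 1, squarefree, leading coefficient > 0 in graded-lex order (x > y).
3*x^2 - 3*x*y + y^2 + 2*x - 2*y

1. deg p = 2. No degree-1 curve has this shape.
2. Observable constraints: the y-axis gridline crossings are at y ∈ {0, 2}; it crosses the x-axis at the gridline x = 0.
3. Together with the visible shape, these determine p as stated.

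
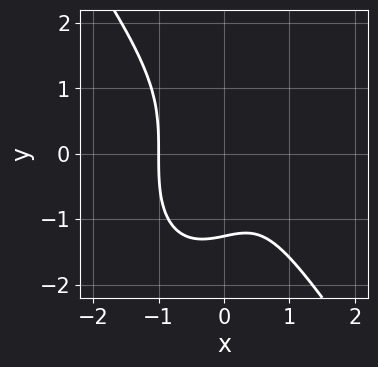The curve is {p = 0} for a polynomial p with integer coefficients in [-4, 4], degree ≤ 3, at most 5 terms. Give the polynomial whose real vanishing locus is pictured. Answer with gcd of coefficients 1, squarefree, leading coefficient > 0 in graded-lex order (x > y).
3*x^3 + y^3 - x + 2

(a) The degree is 3 — no degree-2 curve has this shape.
(b) Observable constraints: it meets the x-axis at x = -1 (among the integer gridlines).
(c) These observations pin down the coefficients.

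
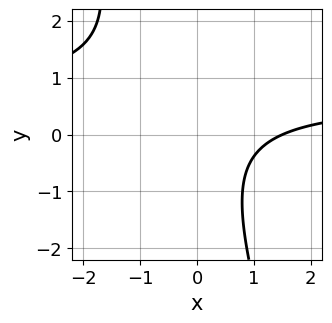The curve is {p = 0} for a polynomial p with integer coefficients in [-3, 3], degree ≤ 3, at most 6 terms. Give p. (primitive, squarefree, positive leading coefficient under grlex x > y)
3*x*y + y^2 - 2*x + 3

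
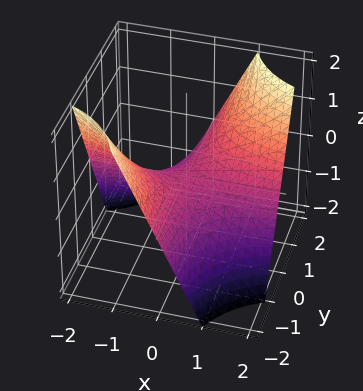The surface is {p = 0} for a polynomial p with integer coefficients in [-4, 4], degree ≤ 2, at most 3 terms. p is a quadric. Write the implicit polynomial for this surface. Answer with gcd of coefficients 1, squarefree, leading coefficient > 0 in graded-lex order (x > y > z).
(a) deg p = 2. A hyperbolic paraboloid; a quadric.
(b) From the axis intercepts and sections: every point of the x-axis in the box is on the surface; every point of the y-axis in the box is on the surface.
(c) Solving for integer coefficients yields p as stated.

x*y - z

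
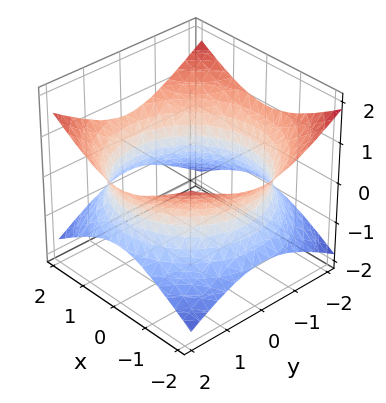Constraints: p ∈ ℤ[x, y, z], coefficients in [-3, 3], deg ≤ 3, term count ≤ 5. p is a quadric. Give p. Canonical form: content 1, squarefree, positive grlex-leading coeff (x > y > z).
x^2 + y^2 - 2*z^2 - 3

The degree is 2 — one connected sheet with a waist; a quadric.
Symmetries: mirror symmetry z ↦ −z ⇒ only even powers of z; rotational symmetry about the z-axis ⇒ p depends on x, y only through x² + y².
Reading off the gridlines: no z-intercept at any integer in the box; a circular section at z = 0 has radius between 1 and 2.
The integer polynomial consistent with all of this is the stated p.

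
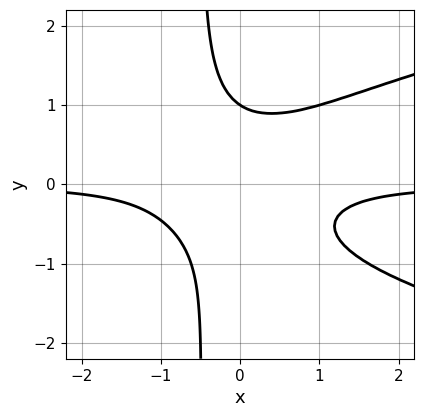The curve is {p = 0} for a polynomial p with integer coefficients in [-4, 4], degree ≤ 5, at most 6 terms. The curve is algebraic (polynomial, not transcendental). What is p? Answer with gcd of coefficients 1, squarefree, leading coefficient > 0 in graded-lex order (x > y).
2*x*y^3 - 2*x^2*y + y^3 - 1

1. The degree is 4 — the shape is more complex than any degree-3 curve.
2. Checking where it meets the axes: it meets the y-axis at y = 1 (among the integer gridlines); it misses every integer gridline on the x-axis.
3. Putting this together gives p.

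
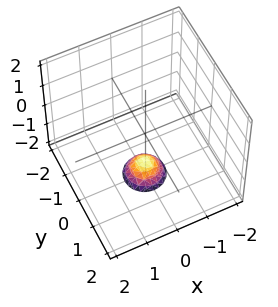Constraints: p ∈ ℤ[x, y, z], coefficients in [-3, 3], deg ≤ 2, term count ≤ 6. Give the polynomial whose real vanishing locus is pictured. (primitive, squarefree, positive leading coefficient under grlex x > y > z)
3*x^2 + 3*y^2 + 2*z + 3

(a) The degree is 2 — no degree-1 surface has this shape.
(b) Symmetries: every cross-section ⟂ z is a circle, so x, y appear only via x² + y².
(c) Checking where it meets the axes: a circular section at z = -2 has radius between 0 and 1; it misses every integer gridline on the y-axis; it misses every integer gridline on the x-axis.
(d) Putting this together gives p.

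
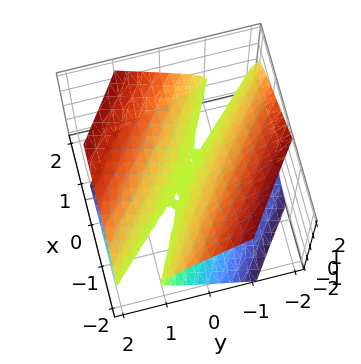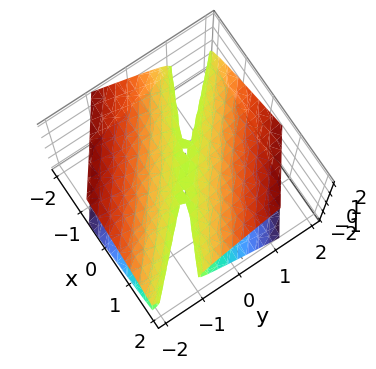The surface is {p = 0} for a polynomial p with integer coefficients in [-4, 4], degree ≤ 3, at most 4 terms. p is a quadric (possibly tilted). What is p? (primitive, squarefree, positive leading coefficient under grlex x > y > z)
x^2 + 3*x*y + 2*y^2 - 3*z^2

(a) The degree is 2 — no degree-1 surface has this shape.
(b) Checking where it meets the axes: it meets the y-axis at y = 0 (among the integer gridlines); one x-axis crossing is at x = 0.
(c) Matching integer coefficients to the picture gives p.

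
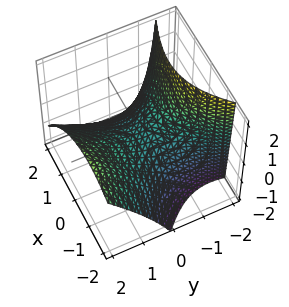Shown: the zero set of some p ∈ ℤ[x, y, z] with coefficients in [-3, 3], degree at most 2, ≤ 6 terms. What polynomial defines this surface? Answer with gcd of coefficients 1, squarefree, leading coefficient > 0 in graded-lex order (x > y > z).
x^2 + x*y - y^2 + y*z + 2*z

(a) Degree: no degree-1 surface has this shape, so deg p = 2.
(b) From the axis intercepts and sections: it meets the y-axis at y = 0 (among the integer gridlines); it meets the z-axis at z = 0 (among the integer gridlines); one x-axis crossing is at x = 0.
(c) Together with the visible shape, these determine p as stated.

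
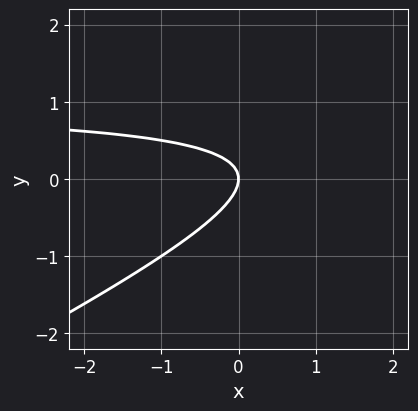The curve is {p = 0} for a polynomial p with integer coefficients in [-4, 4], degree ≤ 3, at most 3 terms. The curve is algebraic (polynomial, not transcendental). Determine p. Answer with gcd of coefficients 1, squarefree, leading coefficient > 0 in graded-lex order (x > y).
1. The degree is 2 — a generic line meets the curve in up to 2 points.
2. From the axis intercepts and sections: it crosses the x-axis at the gridline x = 0; it crosses the y-axis at the gridline y = 0.
3. Putting this together gives p.

x*y - 2*y^2 - x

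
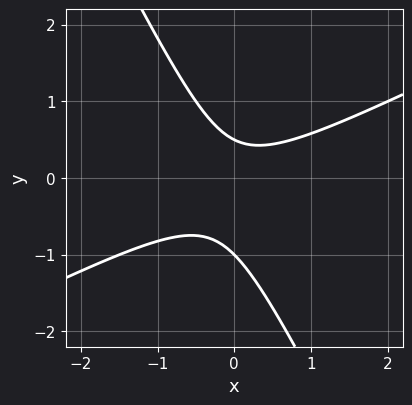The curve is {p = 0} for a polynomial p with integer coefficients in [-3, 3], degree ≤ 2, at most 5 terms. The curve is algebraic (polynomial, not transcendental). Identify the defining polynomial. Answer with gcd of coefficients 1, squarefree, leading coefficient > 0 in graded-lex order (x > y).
First, degree: a generic line meets the curve in up to 2 points, so deg p = 2.
Then, against the integer gridlines: the curve avoids every integer x-axis point in the box; it meets the y-axis at y = -1 (among the integer gridlines).
Finally, putting this together gives p.

2*x^2 - 3*x*y - 2*y^2 - y + 1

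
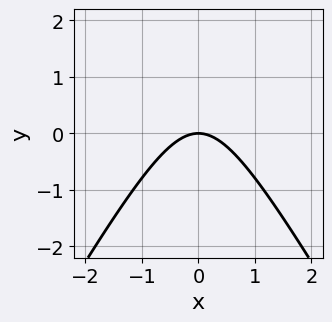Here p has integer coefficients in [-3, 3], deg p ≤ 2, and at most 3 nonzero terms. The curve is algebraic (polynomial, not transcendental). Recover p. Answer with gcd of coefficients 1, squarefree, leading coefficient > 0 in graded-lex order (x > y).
3*x^2 - y^2 + 3*y

deg p = 2. No degree-1 curve has this shape.
Symmetries: it's symmetric under x → −x, forcing even powers of x.
Against the integer gridlines: one x-axis crossing is at x = 0; one y-axis crossing is at y = 0.
Solving for integer coefficients yields p as stated.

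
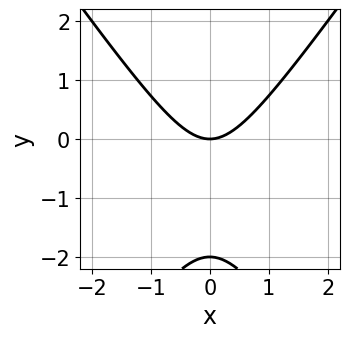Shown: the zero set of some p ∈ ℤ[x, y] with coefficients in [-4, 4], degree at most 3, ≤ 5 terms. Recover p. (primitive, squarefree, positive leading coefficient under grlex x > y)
2*x^2 - y^2 - 2*y

1. deg p = 2. No degree-1 curve has this shape.
2. Symmetries: it's symmetric under x → −x, forcing even powers of x.
3. Checking where it meets the axes: the y-axis gridline crossings are at y ∈ {-2, 0}; it meets the x-axis at x = 0 (among the integer gridlines).
4. Solving for integer coefficients yields p as stated.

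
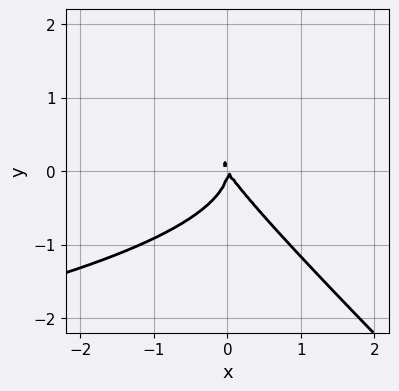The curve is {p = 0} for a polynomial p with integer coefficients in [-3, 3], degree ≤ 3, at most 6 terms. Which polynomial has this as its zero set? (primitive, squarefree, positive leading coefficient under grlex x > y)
3*x*y^2 + 3*y^3 + 3*x^2 + 2*x*y

The degree is 3 — the shape is more complex than any degree-2 curve.
From the visible intercepts: one y-axis crossing is at y = 0; it meets the x-axis at x = 0 (among the integer gridlines).
Fitting integer coefficients to these (and the overall shape) gives p.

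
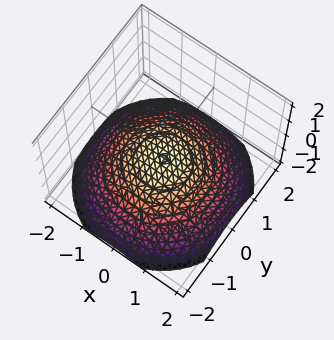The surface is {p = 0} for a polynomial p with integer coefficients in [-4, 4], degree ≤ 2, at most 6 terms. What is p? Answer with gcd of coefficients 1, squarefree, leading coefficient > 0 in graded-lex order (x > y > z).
x^2 + y^2 + 3*z + 1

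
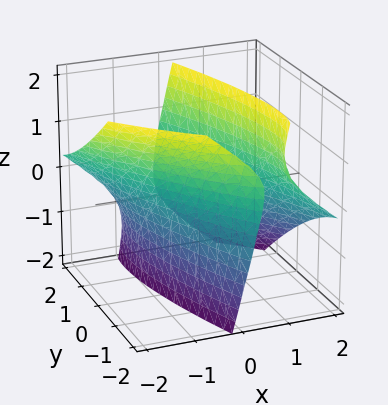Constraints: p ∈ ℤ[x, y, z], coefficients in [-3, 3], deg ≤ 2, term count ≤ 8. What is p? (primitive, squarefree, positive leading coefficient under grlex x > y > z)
1. I count 2 distinct pieces. Treating them together as one polynomial.
2. The degree is 2 — no degree-1 surface has this shape.
3. Checking where it meets the axes: among the integer gridlines, it crosses the x-axis at x ∈ {-1, 1}; no z-intercept at any integer in the box.
4. Matching integer coefficients to the picture gives p.

3*x^2 + 3*x*y + 3*x*z + y^2 - z^2 - 3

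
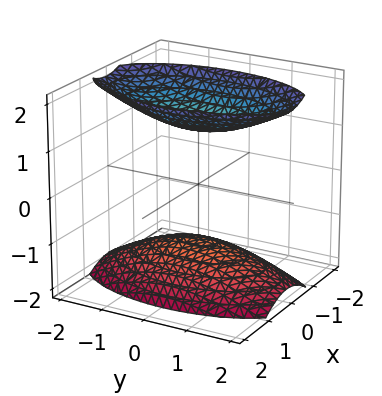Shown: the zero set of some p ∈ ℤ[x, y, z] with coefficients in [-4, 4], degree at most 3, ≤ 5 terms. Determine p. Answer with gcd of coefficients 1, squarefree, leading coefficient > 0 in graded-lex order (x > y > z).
3*x^2 + y^2 - 2*z^2 + 3

1. The picture has 2 separate pieces. They look like related sheets of one shape, so recover p as a whole.
2. The degree is 2 — two sheets facing apart; a quadric.
3. Symmetries: the z ↦ −z reflection is a symmetry, so z appears only in even powers; it's symmetric under y → −y, forcing even powers of y; mirror symmetry x ↦ −x ⇒ only even powers of x.
4. Checking where it meets the axes: the surface avoids every integer x-axis point in the box; the surface avoids every integer y-axis point in the box.
5. Together with the visible shape, these determine p as stated.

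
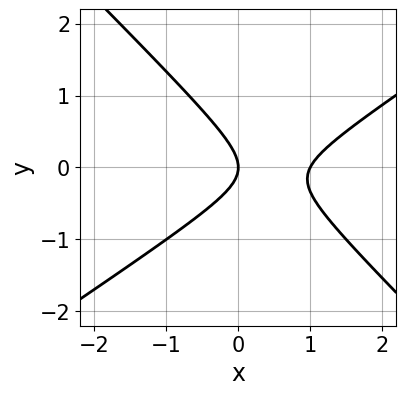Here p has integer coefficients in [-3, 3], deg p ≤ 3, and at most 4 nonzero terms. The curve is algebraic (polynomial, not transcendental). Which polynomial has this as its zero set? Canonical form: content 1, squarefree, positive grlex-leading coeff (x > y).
2*x^2 - x*y - 3*y^2 - 2*x

deg p = 2.
Reading off the gridlines: one y-axis crossing is at y = 0; among the integer gridlines, it crosses the x-axis at x ∈ {0, 1}.
These observations pin down the coefficients.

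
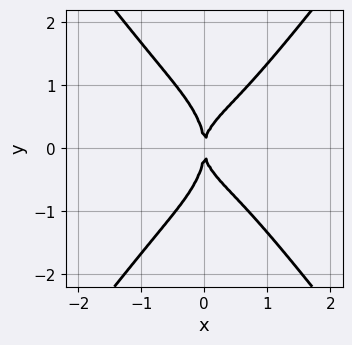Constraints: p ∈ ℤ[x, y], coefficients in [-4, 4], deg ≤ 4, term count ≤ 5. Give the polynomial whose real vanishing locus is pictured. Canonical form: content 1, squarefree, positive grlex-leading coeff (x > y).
3*x^4 - y^4 - x*y^2 + 2*x^2

1. deg p = 4.
2. Symmetries: it's symmetric under y → −y, forcing even powers of y.
3. Observable constraints: it crosses the x-axis at the gridline x = 0; it meets the y-axis at y = 0 (among the integer gridlines).
4. The integer polynomial consistent with all of this is the stated p.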